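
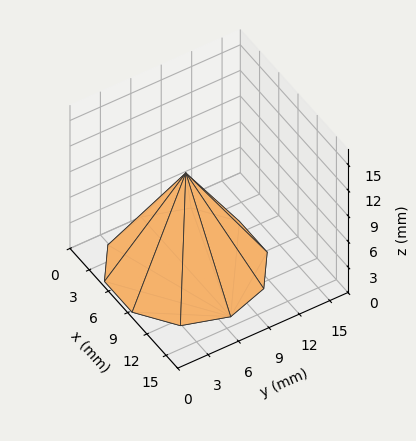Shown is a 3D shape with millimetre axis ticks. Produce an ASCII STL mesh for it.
Reading the render: the shape is a regular 10-sided pyramid, base circumscribed radius ≈ 7 mm, apex at z ≈ 11 mm (dimensions read to the nearest mm from the axis ticks). For the STL, each face is triangulated and given an outward normal.

solid part
  facet normal 0.0000 0.0000 -1.0000
    outer loop
      vertex 9.16 13.66 0.00
      vertex 12.66 11.11 0.00
      vertex 14.00 7.00 0.00
    endloop
  endfacet
  facet normal 0.0000 0.0000 -1.0000
    outer loop
      vertex 4.84 13.66 0.00
      vertex 9.16 13.66 0.00
      vertex 14.00 7.00 0.00
    endloop
  endfacet
  facet normal 0.0000 0.0000 -1.0000
    outer loop
      vertex 1.34 11.11 0.00
      vertex 4.84 13.66 0.00
      vertex 14.00 7.00 0.00
    endloop
  endfacet
  facet normal 0.0000 0.0000 -1.0000
    outer loop
      vertex 0.00 7.00 0.00
      vertex 1.34 11.11 0.00
      vertex 14.00 7.00 0.00
    endloop
  endfacet
  facet normal 0.0000 0.0000 -1.0000
    outer loop
      vertex 1.34 2.89 0.00
      vertex 0.00 7.00 0.00
      vertex 14.00 7.00 0.00
    endloop
  endfacet
  facet normal 0.0000 0.0000 -1.0000
    outer loop
      vertex 4.84 0.34 0.00
      vertex 1.34 2.89 0.00
      vertex 14.00 7.00 0.00
    endloop
  endfacet
  facet normal 0.0000 0.0000 -1.0000
    outer loop
      vertex 9.16 0.34 0.00
      vertex 4.84 0.34 0.00
      vertex 14.00 7.00 0.00
    endloop
  endfacet
  facet normal 0.0000 0.0000 -1.0000
    outer loop
      vertex 12.66 2.89 0.00
      vertex 9.16 0.34 0.00
      vertex 14.00 7.00 0.00
    endloop
  endfacet
  facet normal 0.8134 0.2652 0.5176
    outer loop
      vertex 14.00 7.00 0.00
      vertex 12.66 11.11 0.00
      vertex 7.00 7.00 11.00
    endloop
  endfacet
  facet normal 0.5038 0.6915 0.5176
    outer loop
      vertex 12.66 11.11 0.00
      vertex 9.16 13.66 0.00
      vertex 7.00 7.00 11.00
    endloop
  endfacet
  facet normal 0.0000 0.8554 0.5179
    outer loop
      vertex 9.16 13.66 0.00
      vertex 4.84 13.66 0.00
      vertex 7.00 7.00 11.00
    endloop
  endfacet
  facet normal -0.5038 0.6915 0.5176
    outer loop
      vertex 4.84 13.66 0.00
      vertex 1.34 11.11 0.00
      vertex 7.00 7.00 11.00
    endloop
  endfacet
  facet normal -0.8134 0.2652 0.5176
    outer loop
      vertex 1.34 11.11 0.00
      vertex 0.00 7.00 0.00
      vertex 7.00 7.00 11.00
    endloop
  endfacet
  facet normal -0.8134 -0.2652 0.5176
    outer loop
      vertex 0.00 7.00 0.00
      vertex 1.34 2.89 0.00
      vertex 7.00 7.00 11.00
    endloop
  endfacet
  facet normal -0.5038 -0.6915 0.5176
    outer loop
      vertex 1.34 2.89 0.00
      vertex 4.84 0.34 0.00
      vertex 7.00 7.00 11.00
    endloop
  endfacet
  facet normal 0.0000 -0.8554 0.5179
    outer loop
      vertex 4.84 0.34 0.00
      vertex 9.16 0.34 0.00
      vertex 7.00 7.00 11.00
    endloop
  endfacet
  facet normal 0.5038 -0.6915 0.5176
    outer loop
      vertex 9.16 0.34 0.00
      vertex 12.66 2.89 0.00
      vertex 7.00 7.00 11.00
    endloop
  endfacet
  facet normal 0.8134 -0.2652 0.5176
    outer loop
      vertex 12.66 2.89 0.00
      vertex 14.00 7.00 0.00
      vertex 7.00 7.00 11.00
    endloop
  endfacet
endsolid part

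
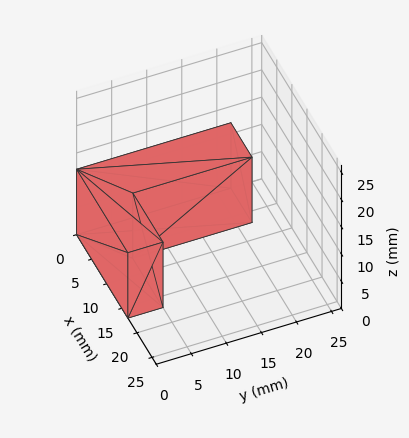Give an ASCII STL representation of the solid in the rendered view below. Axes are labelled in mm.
Reading the render: the shape is an L-shaped prism: outer 17 × 22 mm, arm thicknesses ≈ 5 mm (horizontal) and 7 mm (vertical), extruded 12 mm in z (dimensions read to the nearest mm from the axis ticks). For the STL, each face is triangulated and given an outward normal.

solid part
  facet normal 0.0000 0.0000 -1.0000
    outer loop
      vertex 17.000 5.000 0.000
      vertex 17.000 0.000 0.000
      vertex 0.000 0.000 0.000
    endloop
  endfacet
  facet normal 0.0000 0.0000 -1.0000
    outer loop
      vertex 7.000 5.000 0.000
      vertex 17.000 5.000 0.000
      vertex 0.000 0.000 0.000
    endloop
  endfacet
  facet normal 0.0000 0.0000 -1.0000
    outer loop
      vertex 7.000 22.000 0.000
      vertex 7.000 5.000 0.000
      vertex 0.000 0.000 0.000
    endloop
  endfacet
  facet normal 0.0000 0.0000 -1.0000
    outer loop
      vertex 0.000 22.000 0.000
      vertex 7.000 22.000 0.000
      vertex 0.000 0.000 0.000
    endloop
  endfacet
  facet normal 0.0000 0.0000 1.0000
    outer loop
      vertex 0.000 0.000 12.000
      vertex 17.000 0.000 12.000
      vertex 17.000 5.000 12.000
    endloop
  endfacet
  facet normal 0.0000 0.0000 1.0000
    outer loop
      vertex 0.000 0.000 12.000
      vertex 17.000 5.000 12.000
      vertex 7.000 5.000 12.000
    endloop
  endfacet
  facet normal 0.0000 0.0000 1.0000
    outer loop
      vertex 0.000 0.000 12.000
      vertex 7.000 5.000 12.000
      vertex 7.000 22.000 12.000
    endloop
  endfacet
  facet normal 0.0000 0.0000 1.0000
    outer loop
      vertex 0.000 0.000 12.000
      vertex 7.000 22.000 12.000
      vertex 0.000 22.000 12.000
    endloop
  endfacet
  facet normal 0.0000 -1.0000 0.0000
    outer loop
      vertex 0.000 0.000 0.000
      vertex 17.000 0.000 0.000
      vertex 17.000 0.000 12.000
    endloop
  endfacet
  facet normal 0.0000 -1.0000 0.0000
    outer loop
      vertex 0.000 0.000 0.000
      vertex 17.000 0.000 12.000
      vertex 0.000 0.000 12.000
    endloop
  endfacet
  facet normal 1.0000 0.0000 0.0000
    outer loop
      vertex 17.000 0.000 0.000
      vertex 17.000 5.000 0.000
      vertex 17.000 5.000 12.000
    endloop
  endfacet
  facet normal 1.0000 0.0000 0.0000
    outer loop
      vertex 17.000 0.000 0.000
      vertex 17.000 5.000 12.000
      vertex 17.000 0.000 12.000
    endloop
  endfacet
  facet normal 0.0000 1.0000 0.0000
    outer loop
      vertex 17.000 5.000 0.000
      vertex 7.000 5.000 0.000
      vertex 7.000 5.000 12.000
    endloop
  endfacet
  facet normal 0.0000 1.0000 0.0000
    outer loop
      vertex 17.000 5.000 0.000
      vertex 7.000 5.000 12.000
      vertex 17.000 5.000 12.000
    endloop
  endfacet
  facet normal 1.0000 0.0000 0.0000
    outer loop
      vertex 7.000 5.000 0.000
      vertex 7.000 22.000 0.000
      vertex 7.000 22.000 12.000
    endloop
  endfacet
  facet normal 1.0000 0.0000 0.0000
    outer loop
      vertex 7.000 5.000 0.000
      vertex 7.000 22.000 12.000
      vertex 7.000 5.000 12.000
    endloop
  endfacet
  facet normal 0.0000 1.0000 0.0000
    outer loop
      vertex 7.000 22.000 0.000
      vertex 0.000 22.000 0.000
      vertex 0.000 22.000 12.000
    endloop
  endfacet
  facet normal 0.0000 1.0000 0.0000
    outer loop
      vertex 7.000 22.000 0.000
      vertex 0.000 22.000 12.000
      vertex 7.000 22.000 12.000
    endloop
  endfacet
  facet normal -1.0000 0.0000 0.0000
    outer loop
      vertex 0.000 22.000 0.000
      vertex 0.000 0.000 0.000
      vertex 0.000 0.000 12.000
    endloop
  endfacet
  facet normal -1.0000 0.0000 0.0000
    outer loop
      vertex 0.000 22.000 0.000
      vertex 0.000 0.000 12.000
      vertex 0.000 22.000 12.000
    endloop
  endfacet
endsolid part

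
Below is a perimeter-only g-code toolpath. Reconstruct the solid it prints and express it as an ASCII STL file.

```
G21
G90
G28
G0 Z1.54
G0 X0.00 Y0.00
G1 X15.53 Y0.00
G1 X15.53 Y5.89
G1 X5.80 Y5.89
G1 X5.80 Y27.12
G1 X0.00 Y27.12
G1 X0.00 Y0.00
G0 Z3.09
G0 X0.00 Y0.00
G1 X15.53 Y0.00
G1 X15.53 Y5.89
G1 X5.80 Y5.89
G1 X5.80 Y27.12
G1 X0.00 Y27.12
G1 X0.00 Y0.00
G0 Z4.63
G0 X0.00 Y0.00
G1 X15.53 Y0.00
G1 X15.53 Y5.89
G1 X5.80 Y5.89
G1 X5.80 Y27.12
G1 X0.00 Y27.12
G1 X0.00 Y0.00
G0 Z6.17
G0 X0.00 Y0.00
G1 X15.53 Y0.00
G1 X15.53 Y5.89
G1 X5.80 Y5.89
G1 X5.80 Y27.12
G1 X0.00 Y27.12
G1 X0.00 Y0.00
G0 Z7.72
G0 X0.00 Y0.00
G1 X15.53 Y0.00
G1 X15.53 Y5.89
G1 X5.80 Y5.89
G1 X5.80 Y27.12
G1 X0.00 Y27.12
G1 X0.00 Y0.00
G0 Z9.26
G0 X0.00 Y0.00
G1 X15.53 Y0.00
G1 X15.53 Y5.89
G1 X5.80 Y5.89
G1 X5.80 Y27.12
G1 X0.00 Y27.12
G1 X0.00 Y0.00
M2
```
solid part
  facet normal 0.0000 0.0000 -1.0000
    outer loop
      vertex 15.53 5.89 0.00
      vertex 15.53 0.00 0.00
      vertex 0.00 0.00 0.00
    endloop
  endfacet
  facet normal 0.0000 0.0000 -1.0000
    outer loop
      vertex 5.80 5.89 0.00
      vertex 15.53 5.89 0.00
      vertex 0.00 0.00 0.00
    endloop
  endfacet
  facet normal 0.0000 0.0000 -1.0000
    outer loop
      vertex 5.80 27.12 0.00
      vertex 5.80 5.89 0.00
      vertex 0.00 0.00 0.00
    endloop
  endfacet
  facet normal 0.0000 0.0000 -1.0000
    outer loop
      vertex 0.00 27.12 0.00
      vertex 5.80 27.12 0.00
      vertex 0.00 0.00 0.00
    endloop
  endfacet
  facet normal 0.0000 0.0000 1.0000
    outer loop
      vertex 0.00 0.00 9.26
      vertex 15.53 0.00 9.26
      vertex 15.53 5.89 9.26
    endloop
  endfacet
  facet normal 0.0000 0.0000 1.0000
    outer loop
      vertex 0.00 0.00 9.26
      vertex 15.53 5.89 9.26
      vertex 5.80 5.89 9.26
    endloop
  endfacet
  facet normal 0.0000 0.0000 1.0000
    outer loop
      vertex 0.00 0.00 9.26
      vertex 5.80 5.89 9.26
      vertex 5.80 27.12 9.26
    endloop
  endfacet
  facet normal 0.0000 0.0000 1.0000
    outer loop
      vertex 0.00 0.00 9.26
      vertex 5.80 27.12 9.26
      vertex 0.00 27.12 9.26
    endloop
  endfacet
  facet normal 0.0000 -1.0000 0.0000
    outer loop
      vertex 0.00 0.00 0.00
      vertex 15.53 0.00 0.00
      vertex 15.53 0.00 9.26
    endloop
  endfacet
  facet normal 0.0000 -1.0000 0.0000
    outer loop
      vertex 0.00 0.00 0.00
      vertex 15.53 0.00 9.26
      vertex 0.00 0.00 9.26
    endloop
  endfacet
  facet normal 1.0000 0.0000 0.0000
    outer loop
      vertex 15.53 0.00 0.00
      vertex 15.53 5.89 0.00
      vertex 15.53 5.89 9.26
    endloop
  endfacet
  facet normal 1.0000 0.0000 0.0000
    outer loop
      vertex 15.53 0.00 0.00
      vertex 15.53 5.89 9.26
      vertex 15.53 0.00 9.26
    endloop
  endfacet
  facet normal 0.0000 1.0000 0.0000
    outer loop
      vertex 15.53 5.89 0.00
      vertex 5.80 5.89 0.00
      vertex 5.80 5.89 9.26
    endloop
  endfacet
  facet normal 0.0000 1.0000 0.0000
    outer loop
      vertex 15.53 5.89 0.00
      vertex 5.80 5.89 9.26
      vertex 15.53 5.89 9.26
    endloop
  endfacet
  facet normal 1.0000 0.0000 0.0000
    outer loop
      vertex 5.80 5.89 0.00
      vertex 5.80 27.12 0.00
      vertex 5.80 27.12 9.26
    endloop
  endfacet
  facet normal 1.0000 0.0000 0.0000
    outer loop
      vertex 5.80 5.89 0.00
      vertex 5.80 27.12 9.26
      vertex 5.80 5.89 9.26
    endloop
  endfacet
  facet normal 0.0000 1.0000 0.0000
    outer loop
      vertex 5.80 27.12 0.00
      vertex 0.00 27.12 0.00
      vertex 0.00 27.12 9.26
    endloop
  endfacet
  facet normal 0.0000 1.0000 0.0000
    outer loop
      vertex 5.80 27.12 0.00
      vertex 0.00 27.12 9.26
      vertex 5.80 27.12 9.26
    endloop
  endfacet
  facet normal -1.0000 0.0000 0.0000
    outer loop
      vertex 0.00 27.12 0.00
      vertex 0.00 0.00 0.00
      vertex 0.00 0.00 9.26
    endloop
  endfacet
  facet normal -1.0000 0.0000 0.0000
    outer loop
      vertex 0.00 27.12 0.00
      vertex 0.00 0.00 9.26
      vertex 0.00 27.12 9.26
    endloop
  endfacet
endsolid part

The G0 Z moves step by Δz≈1.54 mm. Every layer's G1 loop is the same polygon, so the solid is a straight extrusion of it from z=0 to z≈9.26. Closing with flat bottom and top caps and triangulating gives 20 facets — an L-shaped prism: outer 15.5 × 27.1 mm, arm thicknesses ≈ 5.89 mm (horizontal) and 5.8 mm (vertical), extruded 9.26 mm in z.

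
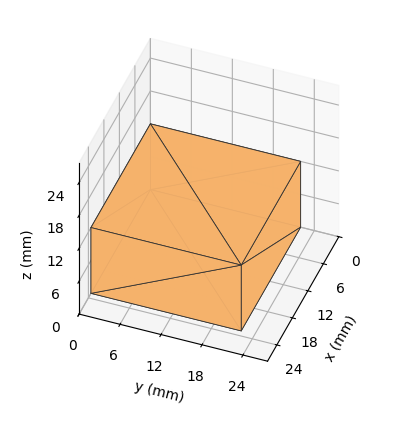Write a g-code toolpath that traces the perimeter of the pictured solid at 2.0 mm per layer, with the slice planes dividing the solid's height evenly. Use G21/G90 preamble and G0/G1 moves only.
Reading the render: the shape is a rectangular box, roughly 23 × 22 mm footprint and 12 mm tall (dimensions read to the nearest mm from the axis ticks). For the g-code, the solid's height is divided into equal slices at the stated Δz and each level perimeter traced with G1 moves after a G0 lift.

; perimeter-only toolpath
G21 ; units = mm
G90 ; absolute positioning
G28 ; home
; layer 1
G0 Z2.0
G0 X0.0 Y0.0
G1 X23.0 Y0.0
G1 X23.0 Y22.0
G1 X0.0 Y22.0
G1 X0.0 Y0.0
; layer 2
G0 Z4.0
G0 X0.0 Y0.0
G1 X23.0 Y0.0
G1 X23.0 Y22.0
G1 X0.0 Y22.0
G1 X0.0 Y0.0
; layer 3
G0 Z6.0
G0 X0.0 Y0.0
G1 X23.0 Y0.0
G1 X23.0 Y22.0
G1 X0.0 Y22.0
G1 X0.0 Y0.0
; layer 4
G0 Z8.0
G0 X0.0 Y0.0
G1 X23.0 Y0.0
G1 X23.0 Y22.0
G1 X0.0 Y22.0
G1 X0.0 Y0.0
; layer 5
G0 Z10.0
G0 X0.0 Y0.0
G1 X23.0 Y0.0
G1 X23.0 Y22.0
G1 X0.0 Y22.0
G1 X0.0 Y0.0
; layer 6
G0 Z12.0
G0 X0.0 Y0.0
G1 X23.0 Y0.0
G1 X23.0 Y22.0
G1 X0.0 Y22.0
G1 X0.0 Y0.0
M2 ; end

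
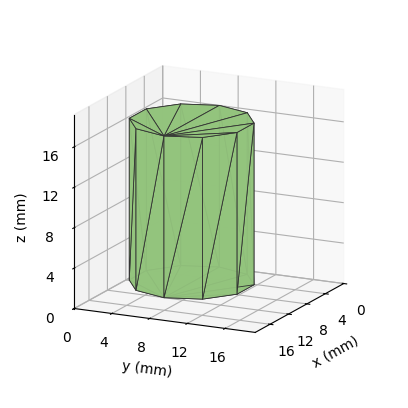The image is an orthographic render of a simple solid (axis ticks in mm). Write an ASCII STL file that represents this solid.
Reading the render: the shape is a regular 10-sided prism (a cylinder approximated with 10 flat sides), circumscribed radius ≈ 6 mm, height ≈ 16 mm (dimensions read to the nearest mm from the axis ticks). For the STL, each face is triangulated and given an outward normal.

solid part
  facet normal 0.0000 0.0000 -1.0000
    outer loop
      vertex 7.85 11.71 0.00
      vertex 10.85 9.53 0.00
      vertex 12.00 6.00 0.00
    endloop
  endfacet
  facet normal 0.0000 0.0000 -1.0000
    outer loop
      vertex 4.15 11.71 0.00
      vertex 7.85 11.71 0.00
      vertex 12.00 6.00 0.00
    endloop
  endfacet
  facet normal 0.0000 0.0000 -1.0000
    outer loop
      vertex 1.15 9.53 0.00
      vertex 4.15 11.71 0.00
      vertex 12.00 6.00 0.00
    endloop
  endfacet
  facet normal 0.0000 0.0000 -1.0000
    outer loop
      vertex 0.00 6.00 0.00
      vertex 1.15 9.53 0.00
      vertex 12.00 6.00 0.00
    endloop
  endfacet
  facet normal 0.0000 0.0000 -1.0000
    outer loop
      vertex 1.15 2.47 0.00
      vertex 0.00 6.00 0.00
      vertex 12.00 6.00 0.00
    endloop
  endfacet
  facet normal 0.0000 0.0000 -1.0000
    outer loop
      vertex 4.15 0.29 0.00
      vertex 1.15 2.47 0.00
      vertex 12.00 6.00 0.00
    endloop
  endfacet
  facet normal 0.0000 0.0000 -1.0000
    outer loop
      vertex 7.85 0.29 0.00
      vertex 4.15 0.29 0.00
      vertex 12.00 6.00 0.00
    endloop
  endfacet
  facet normal 0.0000 0.0000 -1.0000
    outer loop
      vertex 10.85 2.47 0.00
      vertex 7.85 0.29 0.00
      vertex 12.00 6.00 0.00
    endloop
  endfacet
  facet normal 0.0000 0.0000 1.0000
    outer loop
      vertex 12.00 6.00 16.00
      vertex 10.85 9.53 16.00
      vertex 7.85 11.71 16.00
    endloop
  endfacet
  facet normal 0.0000 0.0000 1.0000
    outer loop
      vertex 12.00 6.00 16.00
      vertex 7.85 11.71 16.00
      vertex 4.15 11.71 16.00
    endloop
  endfacet
  facet normal 0.0000 0.0000 1.0000
    outer loop
      vertex 12.00 6.00 16.00
      vertex 4.15 11.71 16.00
      vertex 1.15 9.53 16.00
    endloop
  endfacet
  facet normal 0.0000 0.0000 1.0000
    outer loop
      vertex 12.00 6.00 16.00
      vertex 1.15 9.53 16.00
      vertex 0.00 6.00 16.00
    endloop
  endfacet
  facet normal 0.0000 0.0000 1.0000
    outer loop
      vertex 12.00 6.00 16.00
      vertex 0.00 6.00 16.00
      vertex 1.15 2.47 16.00
    endloop
  endfacet
  facet normal 0.0000 0.0000 1.0000
    outer loop
      vertex 12.00 6.00 16.00
      vertex 1.15 2.47 16.00
      vertex 4.15 0.29 16.00
    endloop
  endfacet
  facet normal 0.0000 0.0000 1.0000
    outer loop
      vertex 12.00 6.00 16.00
      vertex 4.15 0.29 16.00
      vertex 7.85 0.29 16.00
    endloop
  endfacet
  facet normal 0.0000 0.0000 1.0000
    outer loop
      vertex 12.00 6.00 16.00
      vertex 7.85 0.29 16.00
      vertex 10.85 2.47 16.00
    endloop
  endfacet
  facet normal 0.9508 0.3098 0.0000
    outer loop
      vertex 12.00 6.00 0.00
      vertex 10.85 9.53 0.00
      vertex 10.85 9.53 16.00
    endloop
  endfacet
  facet normal 0.9508 0.3098 0.0000
    outer loop
      vertex 12.00 6.00 0.00
      vertex 10.85 9.53 16.00
      vertex 12.00 6.00 16.00
    endloop
  endfacet
  facet normal 0.5879 0.8090 0.0000
    outer loop
      vertex 10.85 9.53 0.00
      vertex 7.85 11.71 0.00
      vertex 7.85 11.71 16.00
    endloop
  endfacet
  facet normal 0.5879 0.8090 0.0000
    outer loop
      vertex 10.85 9.53 0.00
      vertex 7.85 11.71 16.00
      vertex 10.85 9.53 16.00
    endloop
  endfacet
  facet normal 0.0000 1.0000 0.0000
    outer loop
      vertex 7.85 11.71 0.00
      vertex 4.15 11.71 0.00
      vertex 4.15 11.71 16.00
    endloop
  endfacet
  facet normal 0.0000 1.0000 0.0000
    outer loop
      vertex 7.85 11.71 0.00
      vertex 4.15 11.71 16.00
      vertex 7.85 11.71 16.00
    endloop
  endfacet
  facet normal -0.5879 0.8090 0.0000
    outer loop
      vertex 4.15 11.71 0.00
      vertex 1.15 9.53 0.00
      vertex 1.15 9.53 16.00
    endloop
  endfacet
  facet normal -0.5879 0.8090 0.0000
    outer loop
      vertex 4.15 11.71 0.00
      vertex 1.15 9.53 16.00
      vertex 4.15 11.71 16.00
    endloop
  endfacet
  facet normal -0.9508 0.3098 0.0000
    outer loop
      vertex 1.15 9.53 0.00
      vertex 0.00 6.00 0.00
      vertex 0.00 6.00 16.00
    endloop
  endfacet
  facet normal -0.9508 0.3098 0.0000
    outer loop
      vertex 1.15 9.53 0.00
      vertex 0.00 6.00 16.00
      vertex 1.15 9.53 16.00
    endloop
  endfacet
  facet normal -0.9508 -0.3098 0.0000
    outer loop
      vertex 0.00 6.00 0.00
      vertex 1.15 2.47 0.00
      vertex 1.15 2.47 16.00
    endloop
  endfacet
  facet normal -0.9508 -0.3098 0.0000
    outer loop
      vertex 0.00 6.00 0.00
      vertex 1.15 2.47 16.00
      vertex 0.00 6.00 16.00
    endloop
  endfacet
  facet normal -0.5879 -0.8090 0.0000
    outer loop
      vertex 1.15 2.47 0.00
      vertex 4.15 0.29 0.00
      vertex 4.15 0.29 16.00
    endloop
  endfacet
  facet normal -0.5879 -0.8090 0.0000
    outer loop
      vertex 1.15 2.47 0.00
      vertex 4.15 0.29 16.00
      vertex 1.15 2.47 16.00
    endloop
  endfacet
  facet normal 0.0000 -1.0000 0.0000
    outer loop
      vertex 4.15 0.29 0.00
      vertex 7.85 0.29 0.00
      vertex 7.85 0.29 16.00
    endloop
  endfacet
  facet normal 0.0000 -1.0000 0.0000
    outer loop
      vertex 4.15 0.29 0.00
      vertex 7.85 0.29 16.00
      vertex 4.15 0.29 16.00
    endloop
  endfacet
  facet normal 0.5879 -0.8090 0.0000
    outer loop
      vertex 7.85 0.29 0.00
      vertex 10.85 2.47 0.00
      vertex 10.85 2.47 16.00
    endloop
  endfacet
  facet normal 0.5879 -0.8090 0.0000
    outer loop
      vertex 7.85 0.29 0.00
      vertex 10.85 2.47 16.00
      vertex 7.85 0.29 16.00
    endloop
  endfacet
  facet normal 0.9508 -0.3098 0.0000
    outer loop
      vertex 10.85 2.47 0.00
      vertex 12.00 6.00 0.00
      vertex 12.00 6.00 16.00
    endloop
  endfacet
  facet normal 0.9508 -0.3098 0.0000
    outer loop
      vertex 10.85 2.47 0.00
      vertex 12.00 6.00 16.00
      vertex 10.85 2.47 16.00
    endloop
  endfacet
endsolid part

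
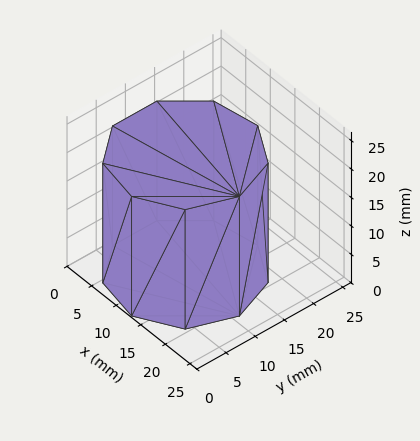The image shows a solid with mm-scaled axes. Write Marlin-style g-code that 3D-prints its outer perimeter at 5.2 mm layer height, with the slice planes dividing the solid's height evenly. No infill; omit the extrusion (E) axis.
Reading the render: the shape is a regular 9-sided prism (a cylinder approximated with 9 flat sides), circumscribed radius ≈ 11 mm, height ≈ 21 mm (dimensions read to the nearest mm from the axis ticks). For the g-code, the solid's height is divided into equal slices at the stated Δz and each level perimeter traced with G1 moves after a G0 lift.

; perimeter-only toolpath
G21 ; units = mm
G90 ; absolute positioning
G28 ; home
; layer 1
G0 Z5.2
G0 X22.0 Y11.0
G1 X19.4 Y18.1
G1 X12.9 Y21.8
G1 X5.5 Y20.5
G1 X0.7 Y14.8
G1 X0.7 Y7.2
G1 X5.5 Y1.5
G1 X12.9 Y0.2
G1 X19.4 Y3.9
G1 X22.0 Y11.0
; layer 2
G0 Z10.5
G0 X22.0 Y11.0
G1 X19.4 Y18.1
G1 X12.9 Y21.8
G1 X5.5 Y20.5
G1 X0.7 Y14.8
G1 X0.7 Y7.2
G1 X5.5 Y1.5
G1 X12.9 Y0.2
G1 X19.4 Y3.9
G1 X22.0 Y11.0
; layer 3
G0 Z15.8
G0 X22.0 Y11.0
G1 X19.4 Y18.1
G1 X12.9 Y21.8
G1 X5.5 Y20.5
G1 X0.7 Y14.8
G1 X0.7 Y7.2
G1 X5.5 Y1.5
G1 X12.9 Y0.2
G1 X19.4 Y3.9
G1 X22.0 Y11.0
; layer 4
G0 Z21.0
G0 X22.0 Y11.0
G1 X19.4 Y18.1
G1 X12.9 Y21.8
G1 X5.5 Y20.5
G1 X0.7 Y14.8
G1 X0.7 Y7.2
G1 X5.5 Y1.5
G1 X12.9 Y0.2
G1 X19.4 Y3.9
G1 X22.0 Y11.0
M2 ; end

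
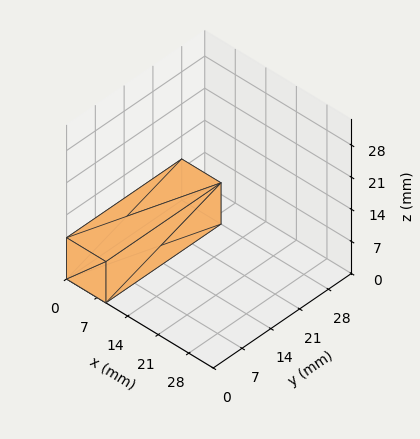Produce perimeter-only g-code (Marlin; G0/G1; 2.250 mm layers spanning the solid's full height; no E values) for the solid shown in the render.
Reading the render: the shape is a rectangular box, roughly 9 × 28 mm footprint and 9 mm tall (dimensions read to the nearest mm from the axis ticks). For the g-code, the solid's height is divided into equal slices at the stated Δz and each level perimeter traced with G1 moves after a G0 lift.

; perimeter-only toolpath
G21 ; units = mm
G90 ; absolute positioning
G28 ; home
; layer 1
G0 Z2.250
G0 X0.000 Y0.000
G1 X9.000 Y0.000
G1 X9.000 Y28.000
G1 X0.000 Y28.000
G1 X0.000 Y0.000
; layer 2
G0 Z4.500
G0 X0.000 Y0.000
G1 X9.000 Y0.000
G1 X9.000 Y28.000
G1 X0.000 Y28.000
G1 X0.000 Y0.000
; layer 3
G0 Z6.750
G0 X0.000 Y0.000
G1 X9.000 Y0.000
G1 X9.000 Y28.000
G1 X0.000 Y28.000
G1 X0.000 Y0.000
; layer 4
G0 Z9.000
G0 X0.000 Y0.000
G1 X9.000 Y0.000
G1 X9.000 Y28.000
G1 X0.000 Y28.000
G1 X0.000 Y0.000
M2 ; end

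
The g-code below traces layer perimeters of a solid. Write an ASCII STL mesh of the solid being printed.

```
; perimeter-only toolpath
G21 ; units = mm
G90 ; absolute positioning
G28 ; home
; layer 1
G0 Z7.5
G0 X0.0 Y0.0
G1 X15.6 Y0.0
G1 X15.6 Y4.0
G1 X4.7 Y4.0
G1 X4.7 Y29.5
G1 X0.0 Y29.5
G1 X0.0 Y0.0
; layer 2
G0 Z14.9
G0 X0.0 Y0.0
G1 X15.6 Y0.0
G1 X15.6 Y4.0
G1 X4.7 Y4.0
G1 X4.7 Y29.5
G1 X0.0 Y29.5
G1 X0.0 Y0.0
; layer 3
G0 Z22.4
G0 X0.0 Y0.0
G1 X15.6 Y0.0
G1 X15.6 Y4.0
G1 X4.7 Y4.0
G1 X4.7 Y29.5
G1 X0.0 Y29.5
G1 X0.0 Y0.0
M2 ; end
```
solid part
  facet normal 0.0000 0.0000 -1.0000
    outer loop
      vertex 15.6 4.0 0.0
      vertex 15.6 0.0 0.0
      vertex 0.0 0.0 0.0
    endloop
  endfacet
  facet normal 0.0000 0.0000 -1.0000
    outer loop
      vertex 4.7 4.0 0.0
      vertex 15.6 4.0 0.0
      vertex 0.0 0.0 0.0
    endloop
  endfacet
  facet normal 0.0000 0.0000 -1.0000
    outer loop
      vertex 4.7 29.5 0.0
      vertex 4.7 4.0 0.0
      vertex 0.0 0.0 0.0
    endloop
  endfacet
  facet normal 0.0000 0.0000 -1.0000
    outer loop
      vertex 0.0 29.5 0.0
      vertex 4.7 29.5 0.0
      vertex 0.0 0.0 0.0
    endloop
  endfacet
  facet normal 0.0000 0.0000 1.0000
    outer loop
      vertex 0.0 0.0 22.4
      vertex 15.6 0.0 22.4
      vertex 15.6 4.0 22.4
    endloop
  endfacet
  facet normal 0.0000 0.0000 1.0000
    outer loop
      vertex 0.0 0.0 22.4
      vertex 15.6 4.0 22.4
      vertex 4.7 4.0 22.4
    endloop
  endfacet
  facet normal 0.0000 0.0000 1.0000
    outer loop
      vertex 0.0 0.0 22.4
      vertex 4.7 4.0 22.4
      vertex 4.7 29.5 22.4
    endloop
  endfacet
  facet normal 0.0000 0.0000 1.0000
    outer loop
      vertex 0.0 0.0 22.4
      vertex 4.7 29.5 22.4
      vertex 0.0 29.5 22.4
    endloop
  endfacet
  facet normal 0.0000 -1.0000 0.0000
    outer loop
      vertex 0.0 0.0 0.0
      vertex 15.6 0.0 0.0
      vertex 15.6 0.0 22.4
    endloop
  endfacet
  facet normal 0.0000 -1.0000 0.0000
    outer loop
      vertex 0.0 0.0 0.0
      vertex 15.6 0.0 22.4
      vertex 0.0 0.0 22.4
    endloop
  endfacet
  facet normal 1.0000 0.0000 0.0000
    outer loop
      vertex 15.6 0.0 0.0
      vertex 15.6 4.0 0.0
      vertex 15.6 4.0 22.4
    endloop
  endfacet
  facet normal 1.0000 0.0000 0.0000
    outer loop
      vertex 15.6 0.0 0.0
      vertex 15.6 4.0 22.4
      vertex 15.6 0.0 22.4
    endloop
  endfacet
  facet normal 0.0000 1.0000 0.0000
    outer loop
      vertex 15.6 4.0 0.0
      vertex 4.7 4.0 0.0
      vertex 4.7 4.0 22.4
    endloop
  endfacet
  facet normal 0.0000 1.0000 0.0000
    outer loop
      vertex 15.6 4.0 0.0
      vertex 4.7 4.0 22.4
      vertex 15.6 4.0 22.4
    endloop
  endfacet
  facet normal 1.0000 0.0000 0.0000
    outer loop
      vertex 4.7 4.0 0.0
      vertex 4.7 29.5 0.0
      vertex 4.7 29.5 22.4
    endloop
  endfacet
  facet normal 1.0000 0.0000 0.0000
    outer loop
      vertex 4.7 4.0 0.0
      vertex 4.7 29.5 22.4
      vertex 4.7 4.0 22.4
    endloop
  endfacet
  facet normal 0.0000 1.0000 0.0000
    outer loop
      vertex 4.7 29.5 0.0
      vertex 0.0 29.5 0.0
      vertex 0.0 29.5 22.4
    endloop
  endfacet
  facet normal 0.0000 1.0000 0.0000
    outer loop
      vertex 4.7 29.5 0.0
      vertex 0.0 29.5 22.4
      vertex 4.7 29.5 22.4
    endloop
  endfacet
  facet normal -1.0000 0.0000 0.0000
    outer loop
      vertex 0.0 29.5 0.0
      vertex 0.0 0.0 0.0
      vertex 0.0 0.0 22.4
    endloop
  endfacet
  facet normal -1.0000 0.0000 0.0000
    outer loop
      vertex 0.0 29.5 0.0
      vertex 0.0 0.0 22.4
      vertex 0.0 29.5 22.4
    endloop
  endfacet
endsolid part

The G0 Z moves step by Δz≈7.5 mm. Every layer's G1 loop is the same polygon, so the solid is a straight extrusion of it from z=0 to z≈22.4. Closing with flat bottom and top caps and triangulating gives 20 facets — an L-shaped prism: outer 15.6 × 29.5 mm, arm thicknesses ≈ 4 mm (horizontal) and 4.7 mm (vertical), extruded 22.4 mm in z.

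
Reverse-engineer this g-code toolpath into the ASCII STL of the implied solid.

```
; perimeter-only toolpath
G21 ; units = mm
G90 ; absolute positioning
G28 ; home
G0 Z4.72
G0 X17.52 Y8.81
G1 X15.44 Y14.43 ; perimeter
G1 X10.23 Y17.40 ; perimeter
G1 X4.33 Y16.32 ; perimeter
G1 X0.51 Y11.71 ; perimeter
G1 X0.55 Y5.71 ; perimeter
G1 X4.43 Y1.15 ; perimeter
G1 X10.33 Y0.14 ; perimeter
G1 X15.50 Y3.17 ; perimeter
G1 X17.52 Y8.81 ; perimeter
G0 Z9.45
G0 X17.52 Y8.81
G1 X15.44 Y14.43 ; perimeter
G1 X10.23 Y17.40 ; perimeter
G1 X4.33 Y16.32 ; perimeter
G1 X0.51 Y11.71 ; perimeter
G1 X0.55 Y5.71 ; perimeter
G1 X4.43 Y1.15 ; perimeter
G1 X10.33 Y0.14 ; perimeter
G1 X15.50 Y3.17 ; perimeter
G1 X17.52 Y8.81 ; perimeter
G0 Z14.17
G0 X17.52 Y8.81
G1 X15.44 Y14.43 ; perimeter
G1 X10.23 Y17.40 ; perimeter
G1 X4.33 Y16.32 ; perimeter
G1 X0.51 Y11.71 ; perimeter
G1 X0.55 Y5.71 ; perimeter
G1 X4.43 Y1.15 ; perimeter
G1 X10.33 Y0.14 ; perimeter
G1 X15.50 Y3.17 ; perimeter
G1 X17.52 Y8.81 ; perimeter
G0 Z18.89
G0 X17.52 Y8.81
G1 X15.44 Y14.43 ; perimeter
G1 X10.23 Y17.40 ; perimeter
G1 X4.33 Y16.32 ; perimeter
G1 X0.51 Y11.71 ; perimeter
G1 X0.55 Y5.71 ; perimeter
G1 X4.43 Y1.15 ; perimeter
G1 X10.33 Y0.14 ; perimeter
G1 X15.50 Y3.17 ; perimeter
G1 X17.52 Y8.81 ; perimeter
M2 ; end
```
solid part
  facet normal 0.0000 0.0000 -1.0000
    outer loop
      vertex 10.23 17.40 0.00
      vertex 15.44 14.43 0.00
      vertex 17.52 8.81 0.00
    endloop
  endfacet
  facet normal 0.0000 0.0000 -1.0000
    outer loop
      vertex 4.33 16.32 0.00
      vertex 10.23 17.40 0.00
      vertex 17.52 8.81 0.00
    endloop
  endfacet
  facet normal 0.0000 0.0000 -1.0000
    outer loop
      vertex 0.51 11.71 0.00
      vertex 4.33 16.32 0.00
      vertex 17.52 8.81 0.00
    endloop
  endfacet
  facet normal 0.0000 0.0000 -1.0000
    outer loop
      vertex 0.55 5.71 0.00
      vertex 0.51 11.71 0.00
      vertex 17.52 8.81 0.00
    endloop
  endfacet
  facet normal 0.0000 0.0000 -1.0000
    outer loop
      vertex 4.43 1.15 0.00
      vertex 0.55 5.71 0.00
      vertex 17.52 8.81 0.00
    endloop
  endfacet
  facet normal 0.0000 0.0000 -1.0000
    outer loop
      vertex 10.33 0.14 0.00
      vertex 4.43 1.15 0.00
      vertex 17.52 8.81 0.00
    endloop
  endfacet
  facet normal 0.0000 0.0000 -1.0000
    outer loop
      vertex 15.50 3.17 0.00
      vertex 10.33 0.14 0.00
      vertex 17.52 8.81 0.00
    endloop
  endfacet
  facet normal 0.0000 0.0000 1.0000
    outer loop
      vertex 17.52 8.81 18.89
      vertex 15.44 14.43 18.89
      vertex 10.23 17.40 18.89
    endloop
  endfacet
  facet normal 0.0000 0.0000 1.0000
    outer loop
      vertex 17.52 8.81 18.89
      vertex 10.23 17.40 18.89
      vertex 4.33 16.32 18.89
    endloop
  endfacet
  facet normal 0.0000 0.0000 1.0000
    outer loop
      vertex 17.52 8.81 18.89
      vertex 4.33 16.32 18.89
      vertex 0.51 11.71 18.89
    endloop
  endfacet
  facet normal 0.0000 0.0000 1.0000
    outer loop
      vertex 17.52 8.81 18.89
      vertex 0.51 11.71 18.89
      vertex 0.55 5.71 18.89
    endloop
  endfacet
  facet normal 0.0000 0.0000 1.0000
    outer loop
      vertex 17.52 8.81 18.89
      vertex 0.55 5.71 18.89
      vertex 4.43 1.15 18.89
    endloop
  endfacet
  facet normal 0.0000 0.0000 1.0000
    outer loop
      vertex 17.52 8.81 18.89
      vertex 4.43 1.15 18.89
      vertex 10.33 0.14 18.89
    endloop
  endfacet
  facet normal 0.0000 0.0000 1.0000
    outer loop
      vertex 17.52 8.81 18.89
      vertex 10.33 0.14 18.89
      vertex 15.50 3.17 18.89
    endloop
  endfacet
  facet normal 0.9378 0.3471 0.0000
    outer loop
      vertex 17.52 8.81 0.00
      vertex 15.44 14.43 0.00
      vertex 15.44 14.43 18.89
    endloop
  endfacet
  facet normal 0.9378 0.3471 0.0000
    outer loop
      vertex 17.52 8.81 0.00
      vertex 15.44 14.43 18.89
      vertex 17.52 8.81 18.89
    endloop
  endfacet
  facet normal 0.4952 0.8688 0.0000
    outer loop
      vertex 15.44 14.43 0.00
      vertex 10.23 17.40 0.00
      vertex 10.23 17.40 18.89
    endloop
  endfacet
  facet normal 0.4952 0.8688 0.0000
    outer loop
      vertex 15.44 14.43 0.00
      vertex 10.23 17.40 18.89
      vertex 15.44 14.43 18.89
    endloop
  endfacet
  facet normal -0.1801 0.9837 0.0000
    outer loop
      vertex 10.23 17.40 0.00
      vertex 4.33 16.32 0.00
      vertex 4.33 16.32 18.89
    endloop
  endfacet
  facet normal -0.1801 0.9837 0.0000
    outer loop
      vertex 10.23 17.40 0.00
      vertex 4.33 16.32 18.89
      vertex 10.23 17.40 18.89
    endloop
  endfacet
  facet normal -0.7700 0.6380 0.0000
    outer loop
      vertex 4.33 16.32 0.00
      vertex 0.51 11.71 0.00
      vertex 0.51 11.71 18.89
    endloop
  endfacet
  facet normal -0.7700 0.6380 0.0000
    outer loop
      vertex 4.33 16.32 0.00
      vertex 0.51 11.71 18.89
      vertex 4.33 16.32 18.89
    endloop
  endfacet
  facet normal -1.0000 -0.0067 0.0000
    outer loop
      vertex 0.51 11.71 0.00
      vertex 0.55 5.71 0.00
      vertex 0.55 5.71 18.89
    endloop
  endfacet
  facet normal -1.0000 -0.0067 0.0000
    outer loop
      vertex 0.51 11.71 0.00
      vertex 0.55 5.71 18.89
      vertex 0.51 11.71 18.89
    endloop
  endfacet
  facet normal -0.7616 -0.6480 0.0000
    outer loop
      vertex 0.55 5.71 0.00
      vertex 4.43 1.15 0.00
      vertex 4.43 1.15 18.89
    endloop
  endfacet
  facet normal -0.7616 -0.6480 0.0000
    outer loop
      vertex 0.55 5.71 0.00
      vertex 4.43 1.15 18.89
      vertex 0.55 5.71 18.89
    endloop
  endfacet
  facet normal -0.1687 -0.9857 0.0000
    outer loop
      vertex 4.43 1.15 0.00
      vertex 10.33 0.14 0.00
      vertex 10.33 0.14 18.89
    endloop
  endfacet
  facet normal -0.1687 -0.9857 0.0000
    outer loop
      vertex 4.43 1.15 0.00
      vertex 10.33 0.14 18.89
      vertex 4.43 1.15 18.89
    endloop
  endfacet
  facet normal 0.5056 -0.8627 0.0000
    outer loop
      vertex 10.33 0.14 0.00
      vertex 15.50 3.17 0.00
      vertex 15.50 3.17 18.89
    endloop
  endfacet
  facet normal 0.5056 -0.8627 0.0000
    outer loop
      vertex 10.33 0.14 0.00
      vertex 15.50 3.17 18.89
      vertex 10.33 0.14 18.89
    endloop
  endfacet
  facet normal 0.9414 -0.3372 0.0000
    outer loop
      vertex 15.50 3.17 0.00
      vertex 17.52 8.81 0.00
      vertex 17.52 8.81 18.89
    endloop
  endfacet
  facet normal 0.9414 -0.3372 0.0000
    outer loop
      vertex 15.50 3.17 0.00
      vertex 17.52 8.81 18.89
      vertex 15.50 3.17 18.89
    endloop
  endfacet
endsolid part

The G0 Z moves step by Δz≈4.72 mm. Every layer's G1 loop is the same polygon, so the solid is a straight extrusion of it from z=0 to z≈18.9. Closing with flat bottom and top caps and triangulating gives 32 facets — a regular 9-sided prism (a cylinder approximated with 9 flat sides), circumscribed radius ≈ 8.76 mm, height ≈ 18.9 mm.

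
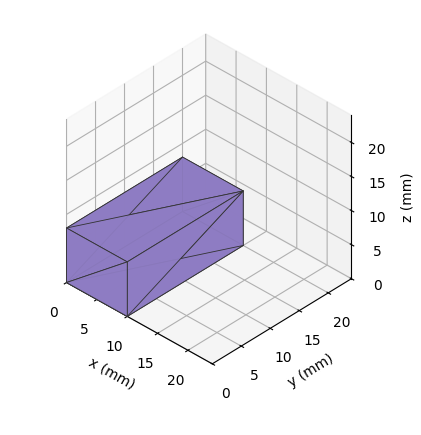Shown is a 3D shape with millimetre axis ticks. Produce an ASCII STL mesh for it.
Reading the render: the shape is a rectangular box, roughly 10 × 20 mm footprint and 8 mm tall (dimensions read to the nearest mm from the axis ticks). For the STL, each face is triangulated and given an outward normal.

solid part
  facet normal 0.0000 0.0000 -1.0000
    outer loop
      vertex 10.00 20.00 0.00
      vertex 10.00 0.00 0.00
      vertex 0.00 0.00 0.00
    endloop
  endfacet
  facet normal 0.0000 0.0000 -1.0000
    outer loop
      vertex 0.00 20.00 0.00
      vertex 10.00 20.00 0.00
      vertex 0.00 0.00 0.00
    endloop
  endfacet
  facet normal 0.0000 0.0000 1.0000
    outer loop
      vertex 0.00 0.00 8.00
      vertex 10.00 0.00 8.00
      vertex 10.00 20.00 8.00
    endloop
  endfacet
  facet normal 0.0000 0.0000 1.0000
    outer loop
      vertex 0.00 0.00 8.00
      vertex 10.00 20.00 8.00
      vertex 0.00 20.00 8.00
    endloop
  endfacet
  facet normal 0.0000 -1.0000 0.0000
    outer loop
      vertex 0.00 0.00 0.00
      vertex 10.00 0.00 0.00
      vertex 10.00 0.00 8.00
    endloop
  endfacet
  facet normal 0.0000 -1.0000 0.0000
    outer loop
      vertex 0.00 0.00 0.00
      vertex 10.00 0.00 8.00
      vertex 0.00 0.00 8.00
    endloop
  endfacet
  facet normal 0.0000 1.0000 0.0000
    outer loop
      vertex 10.00 20.00 8.00
      vertex 10.00 20.00 0.00
      vertex 0.00 20.00 0.00
    endloop
  endfacet
  facet normal 0.0000 1.0000 0.0000
    outer loop
      vertex 0.00 20.00 8.00
      vertex 10.00 20.00 8.00
      vertex 0.00 20.00 0.00
    endloop
  endfacet
  facet normal -1.0000 0.0000 0.0000
    outer loop
      vertex 0.00 20.00 8.00
      vertex 0.00 20.00 0.00
      vertex 0.00 0.00 0.00
    endloop
  endfacet
  facet normal -1.0000 0.0000 0.0000
    outer loop
      vertex 0.00 0.00 8.00
      vertex 0.00 20.00 8.00
      vertex 0.00 0.00 0.00
    endloop
  endfacet
  facet normal 1.0000 0.0000 0.0000
    outer loop
      vertex 10.00 0.00 0.00
      vertex 10.00 20.00 0.00
      vertex 10.00 20.00 8.00
    endloop
  endfacet
  facet normal 1.0000 0.0000 0.0000
    outer loop
      vertex 10.00 0.00 0.00
      vertex 10.00 20.00 8.00
      vertex 10.00 0.00 8.00
    endloop
  endfacet
endsolid part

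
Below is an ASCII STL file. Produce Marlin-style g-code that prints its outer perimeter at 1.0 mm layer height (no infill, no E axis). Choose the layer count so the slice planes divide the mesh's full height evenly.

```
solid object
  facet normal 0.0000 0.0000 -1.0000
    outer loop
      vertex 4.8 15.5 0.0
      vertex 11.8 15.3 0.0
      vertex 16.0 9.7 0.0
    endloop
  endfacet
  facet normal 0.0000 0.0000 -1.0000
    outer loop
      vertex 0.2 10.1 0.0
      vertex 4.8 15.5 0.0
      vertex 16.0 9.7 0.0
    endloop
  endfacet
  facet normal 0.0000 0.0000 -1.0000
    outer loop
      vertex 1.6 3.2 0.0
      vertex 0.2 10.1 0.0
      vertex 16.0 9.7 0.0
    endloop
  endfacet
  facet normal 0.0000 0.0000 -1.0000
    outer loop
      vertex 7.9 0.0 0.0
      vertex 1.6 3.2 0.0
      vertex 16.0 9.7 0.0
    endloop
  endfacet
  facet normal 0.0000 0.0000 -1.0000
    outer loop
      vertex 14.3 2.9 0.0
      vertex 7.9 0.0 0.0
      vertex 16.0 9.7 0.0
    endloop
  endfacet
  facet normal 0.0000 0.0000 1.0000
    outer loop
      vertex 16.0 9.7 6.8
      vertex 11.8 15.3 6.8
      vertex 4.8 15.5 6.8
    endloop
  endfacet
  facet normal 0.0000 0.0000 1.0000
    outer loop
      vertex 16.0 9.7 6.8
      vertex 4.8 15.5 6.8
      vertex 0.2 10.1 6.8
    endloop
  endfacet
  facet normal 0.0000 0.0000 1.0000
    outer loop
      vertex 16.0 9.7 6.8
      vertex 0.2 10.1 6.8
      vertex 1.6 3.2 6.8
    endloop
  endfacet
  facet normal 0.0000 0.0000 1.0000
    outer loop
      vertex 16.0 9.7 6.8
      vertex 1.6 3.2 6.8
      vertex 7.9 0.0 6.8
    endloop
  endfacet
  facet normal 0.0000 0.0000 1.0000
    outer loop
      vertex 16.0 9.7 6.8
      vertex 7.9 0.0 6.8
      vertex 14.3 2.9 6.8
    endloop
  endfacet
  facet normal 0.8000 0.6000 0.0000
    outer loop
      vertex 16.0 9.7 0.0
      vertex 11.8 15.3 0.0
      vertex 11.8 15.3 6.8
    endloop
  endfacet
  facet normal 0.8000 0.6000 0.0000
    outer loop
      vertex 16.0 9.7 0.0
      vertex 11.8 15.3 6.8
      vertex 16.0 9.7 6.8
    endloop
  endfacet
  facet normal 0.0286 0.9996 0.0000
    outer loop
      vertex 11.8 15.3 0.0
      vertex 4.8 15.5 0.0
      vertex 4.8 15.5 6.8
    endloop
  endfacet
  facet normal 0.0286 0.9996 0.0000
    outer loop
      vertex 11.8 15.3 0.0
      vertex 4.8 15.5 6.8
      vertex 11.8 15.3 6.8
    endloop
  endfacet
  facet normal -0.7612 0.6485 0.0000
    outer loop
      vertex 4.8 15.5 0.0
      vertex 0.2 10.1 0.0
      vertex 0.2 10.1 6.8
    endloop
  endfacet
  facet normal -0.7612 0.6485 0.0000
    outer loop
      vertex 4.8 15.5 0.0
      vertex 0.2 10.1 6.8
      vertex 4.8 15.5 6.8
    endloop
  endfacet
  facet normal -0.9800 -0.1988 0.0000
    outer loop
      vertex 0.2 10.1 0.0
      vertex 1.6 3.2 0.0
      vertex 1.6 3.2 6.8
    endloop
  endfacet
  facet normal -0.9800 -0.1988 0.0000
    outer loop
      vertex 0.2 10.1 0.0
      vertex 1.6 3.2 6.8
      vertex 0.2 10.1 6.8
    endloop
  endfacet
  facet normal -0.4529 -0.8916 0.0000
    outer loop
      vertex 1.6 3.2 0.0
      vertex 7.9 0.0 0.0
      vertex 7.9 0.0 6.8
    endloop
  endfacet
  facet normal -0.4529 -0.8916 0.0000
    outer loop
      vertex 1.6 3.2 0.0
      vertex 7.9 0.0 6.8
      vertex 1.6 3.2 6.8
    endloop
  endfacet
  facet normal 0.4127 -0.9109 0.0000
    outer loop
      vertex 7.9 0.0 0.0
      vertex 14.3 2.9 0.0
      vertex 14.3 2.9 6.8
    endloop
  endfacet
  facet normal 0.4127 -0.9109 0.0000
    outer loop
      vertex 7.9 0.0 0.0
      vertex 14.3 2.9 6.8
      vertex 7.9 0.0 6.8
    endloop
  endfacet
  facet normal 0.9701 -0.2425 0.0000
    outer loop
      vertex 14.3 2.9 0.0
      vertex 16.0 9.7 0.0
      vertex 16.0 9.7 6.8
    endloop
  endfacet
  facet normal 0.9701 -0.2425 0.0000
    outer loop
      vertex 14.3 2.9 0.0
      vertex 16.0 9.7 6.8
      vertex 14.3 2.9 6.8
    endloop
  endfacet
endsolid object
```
; perimeter-only toolpath
G21 ; units = mm
G90 ; absolute positioning
G28 ; home
; layer 1
G0 Z1.0
G0 X16.0 Y9.7
G1 X11.8 Y15.3
G1 X4.8 Y15.5
G1 X0.2 Y10.1
G1 X1.6 Y3.2
G1 X7.9 Y0.0
G1 X14.3 Y2.9
G1 X16.0 Y9.7
; layer 2
G0 Z1.9
G0 X16.0 Y9.7
G1 X11.8 Y15.3
G1 X4.8 Y15.5
G1 X0.2 Y10.1
G1 X1.6 Y3.2
G1 X7.9 Y0.0
G1 X14.3 Y2.9
G1 X16.0 Y9.7
; layer 3
G0 Z2.9
G0 X16.0 Y9.7
G1 X11.8 Y15.3
G1 X4.8 Y15.5
G1 X0.2 Y10.1
G1 X1.6 Y3.2
G1 X7.9 Y0.0
G1 X14.3 Y2.9
G1 X16.0 Y9.7
; layer 4
G0 Z3.9
G0 X16.0 Y9.7
G1 X11.8 Y15.3
G1 X4.8 Y15.5
G1 X0.2 Y10.1
G1 X1.6 Y3.2
G1 X7.9 Y0.0
G1 X14.3 Y2.9
G1 X16.0 Y9.7
; layer 5
G0 Z4.9
G0 X16.0 Y9.7
G1 X11.8 Y15.3
G1 X4.8 Y15.5
G1 X0.2 Y10.1
G1 X1.6 Y3.2
G1 X7.9 Y0.0
G1 X14.3 Y2.9
G1 X16.0 Y9.7
; layer 6
G0 Z5.8
G0 X16.0 Y9.7
G1 X11.8 Y15.3
G1 X4.8 Y15.5
G1 X0.2 Y10.1
G1 X1.6 Y3.2
G1 X7.9 Y0.0
G1 X14.3 Y2.9
G1 X16.0 Y9.7
; layer 7
G0 Z6.8
G0 X16.0 Y9.7
G1 X11.8 Y15.3
G1 X4.8 Y15.5
G1 X0.2 Y10.1
G1 X1.6 Y3.2
G1 X7.9 Y0.0
G1 X14.3 Y2.9
G1 X16.0 Y9.7
M2 ; end

The solid is a regular 7-sided prism (a cylinder approximated with 7 flat sides), circumscribed radius ≈ 8.1 mm, height ≈ 6.8 mm. Slicing at Δz = 1.0 mm — 7 equal slices spanning the solid's height, so layer i sits at z = i·h/7 — gives 7 non-empty perimeters. Each is a 7-segment closed polygon; G0 lifts to the layer z and rapids to the start vertex, then G1 traces the edges.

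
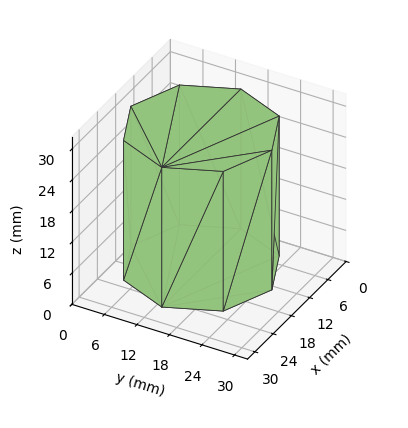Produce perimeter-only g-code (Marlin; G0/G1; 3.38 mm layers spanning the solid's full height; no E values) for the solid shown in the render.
Reading the render: the shape is a regular 8-sided prism (a cylinder approximated with 8 flat sides), circumscribed radius ≈ 13 mm, height ≈ 27 mm (dimensions read to the nearest mm from the axis ticks). For the g-code, the solid's height is divided into equal slices at the stated Δz and each level perimeter traced with G1 moves after a G0 lift.

; perimeter-only toolpath
G21 ; units = mm
G90 ; absolute positioning
G28 ; home
; layer 1
G0 Z3.38
G0 X26.00 Y13.00
G1 X22.19 Y22.19
G1 X13.00 Y26.00
G1 X3.81 Y22.19
G1 X0.00 Y13.00
G1 X3.81 Y3.81
G1 X13.00 Y0.00
G1 X22.19 Y3.81
G1 X26.00 Y13.00
; layer 2
G0 Z6.75
G0 X26.00 Y13.00
G1 X22.19 Y22.19
G1 X13.00 Y26.00
G1 X3.81 Y22.19
G1 X0.00 Y13.00
G1 X3.81 Y3.81
G1 X13.00 Y0.00
G1 X22.19 Y3.81
G1 X26.00 Y13.00
; layer 3
G0 Z10.12
G0 X26.00 Y13.00
G1 X22.19 Y22.19
G1 X13.00 Y26.00
G1 X3.81 Y22.19
G1 X0.00 Y13.00
G1 X3.81 Y3.81
G1 X13.00 Y0.00
G1 X22.19 Y3.81
G1 X26.00 Y13.00
; layer 4
G0 Z13.50
G0 X26.00 Y13.00
G1 X22.19 Y22.19
G1 X13.00 Y26.00
G1 X3.81 Y22.19
G1 X0.00 Y13.00
G1 X3.81 Y3.81
G1 X13.00 Y0.00
G1 X22.19 Y3.81
G1 X26.00 Y13.00
; layer 5
G0 Z16.88
G0 X26.00 Y13.00
G1 X22.19 Y22.19
G1 X13.00 Y26.00
G1 X3.81 Y22.19
G1 X0.00 Y13.00
G1 X3.81 Y3.81
G1 X13.00 Y0.00
G1 X22.19 Y3.81
G1 X26.00 Y13.00
; layer 6
G0 Z20.25
G0 X26.00 Y13.00
G1 X22.19 Y22.19
G1 X13.00 Y26.00
G1 X3.81 Y22.19
G1 X0.00 Y13.00
G1 X3.81 Y3.81
G1 X13.00 Y0.00
G1 X22.19 Y3.81
G1 X26.00 Y13.00
; layer 7
G0 Z23.62
G0 X26.00 Y13.00
G1 X22.19 Y22.19
G1 X13.00 Y26.00
G1 X3.81 Y22.19
G1 X0.00 Y13.00
G1 X3.81 Y3.81
G1 X13.00 Y0.00
G1 X22.19 Y3.81
G1 X26.00 Y13.00
; layer 8
G0 Z27.00
G0 X26.00 Y13.00
G1 X22.19 Y22.19
G1 X13.00 Y26.00
G1 X3.81 Y22.19
G1 X0.00 Y13.00
G1 X3.81 Y3.81
G1 X13.00 Y0.00
G1 X22.19 Y3.81
G1 X26.00 Y13.00
M2 ; end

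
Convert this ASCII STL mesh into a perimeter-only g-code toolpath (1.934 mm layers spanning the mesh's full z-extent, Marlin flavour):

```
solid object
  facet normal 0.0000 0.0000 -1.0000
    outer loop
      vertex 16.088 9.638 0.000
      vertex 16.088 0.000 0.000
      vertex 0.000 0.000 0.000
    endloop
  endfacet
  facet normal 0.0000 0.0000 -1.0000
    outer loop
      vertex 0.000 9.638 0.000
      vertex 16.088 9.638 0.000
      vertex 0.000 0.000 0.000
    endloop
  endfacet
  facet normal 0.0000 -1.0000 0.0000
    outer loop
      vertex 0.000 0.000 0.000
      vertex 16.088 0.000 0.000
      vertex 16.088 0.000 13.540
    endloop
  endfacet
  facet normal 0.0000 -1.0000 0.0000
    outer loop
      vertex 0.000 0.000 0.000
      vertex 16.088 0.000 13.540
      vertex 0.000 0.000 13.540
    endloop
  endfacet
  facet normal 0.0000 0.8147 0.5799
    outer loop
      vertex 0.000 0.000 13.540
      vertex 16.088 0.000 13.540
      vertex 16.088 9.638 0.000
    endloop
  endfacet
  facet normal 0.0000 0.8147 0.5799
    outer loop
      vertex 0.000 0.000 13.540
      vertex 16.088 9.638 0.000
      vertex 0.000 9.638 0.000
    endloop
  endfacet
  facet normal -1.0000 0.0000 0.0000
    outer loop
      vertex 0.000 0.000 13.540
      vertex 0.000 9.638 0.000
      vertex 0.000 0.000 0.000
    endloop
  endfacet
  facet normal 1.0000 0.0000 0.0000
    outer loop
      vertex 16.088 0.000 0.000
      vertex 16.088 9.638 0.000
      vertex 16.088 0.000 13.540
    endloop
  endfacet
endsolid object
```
; perimeter-only toolpath
G21 ; units = mm
G90 ; absolute positioning
G28 ; home
; layer 1
G0 Z1.934
G0 X0.000 Y0.000
G1 X16.088 Y0.000
G1 X16.088 Y8.261
G1 X0.000 Y8.261
G1 X0.000 Y0.000
; layer 2
G0 Z3.869
G0 X0.000 Y0.000
G1 X16.088 Y0.000
G1 X16.088 Y6.884
G1 X0.000 Y6.884
G1 X0.000 Y0.000
; layer 3
G0 Z5.803
G0 X0.000 Y0.000
G1 X16.088 Y0.000
G1 X16.088 Y5.507
G1 X0.000 Y5.507
G1 X0.000 Y0.000
; layer 4
G0 Z7.737
G0 X0.000 Y0.000
G1 X16.088 Y0.000
G1 X16.088 Y4.131
G1 X0.000 Y4.131
G1 X0.000 Y0.000
; layer 5
G0 Z9.671
G0 X0.000 Y0.000
G1 X16.088 Y0.000
G1 X16.088 Y2.754
G1 X0.000 Y2.754
G1 X0.000 Y0.000
; layer 6
G0 Z11.606
G0 X0.000 Y0.000
G1 X16.088 Y0.000
G1 X16.088 Y1.377
G1 X0.000 Y1.377
G1 X0.000 Y0.000
M2 ; end

The solid is a wedge (ramp): 16.1 × 9.64 mm base, rising to 13.5 mm along the y=0 edge and sloping linearly to z=0 at y=9.64. Slicing at Δz = 1.934 mm — 7 equal slices spanning the solid's height, so layer i sits at z = i·h/7 — gives 6 non-empty perimeters. Each is a 4-segment closed polygon; G0 lifts to the layer z and rapids to the start vertex, then G1 traces the edges. The cross-section shrinks linearly with z (the slice at the apex is degenerate and omitted).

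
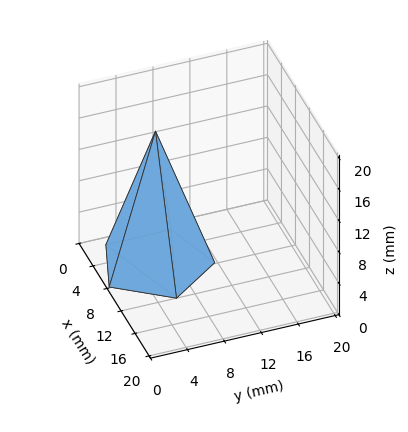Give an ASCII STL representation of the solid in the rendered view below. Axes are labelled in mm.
Reading the render: the shape is a regular 5-sided pyramid, base circumscribed radius ≈ 6 mm, apex at z ≈ 17 mm (dimensions read to the nearest mm from the axis ticks). For the STL, each face is triangulated and given an outward normal.

solid part
  facet normal 0.0000 0.0000 -1.0000
    outer loop
      vertex 1.15 9.53 0.00
      vertex 7.85 11.71 0.00
      vertex 12.00 6.00 0.00
    endloop
  endfacet
  facet normal 0.0000 0.0000 -1.0000
    outer loop
      vertex 1.15 2.47 0.00
      vertex 1.15 9.53 0.00
      vertex 12.00 6.00 0.00
    endloop
  endfacet
  facet normal 0.0000 0.0000 -1.0000
    outer loop
      vertex 7.85 0.29 0.00
      vertex 1.15 2.47 0.00
      vertex 12.00 6.00 0.00
    endloop
  endfacet
  facet normal 0.7778 0.5653 0.2745
    outer loop
      vertex 12.00 6.00 0.00
      vertex 7.85 11.71 0.00
      vertex 6.00 6.00 17.00
    endloop
  endfacet
  facet normal -0.2975 0.9143 0.2747
    outer loop
      vertex 7.85 11.71 0.00
      vertex 1.15 9.53 0.00
      vertex 6.00 6.00 17.00
    endloop
  endfacet
  facet normal -0.9616 0.0000 0.2743
    outer loop
      vertex 1.15 9.53 0.00
      vertex 1.15 2.47 0.00
      vertex 6.00 6.00 17.00
    endloop
  endfacet
  facet normal -0.2975 -0.9143 0.2747
    outer loop
      vertex 1.15 2.47 0.00
      vertex 7.85 0.29 0.00
      vertex 6.00 6.00 17.00
    endloop
  endfacet
  facet normal 0.7778 -0.5653 0.2745
    outer loop
      vertex 7.85 0.29 0.00
      vertex 12.00 6.00 0.00
      vertex 6.00 6.00 17.00
    endloop
  endfacet
endsolid part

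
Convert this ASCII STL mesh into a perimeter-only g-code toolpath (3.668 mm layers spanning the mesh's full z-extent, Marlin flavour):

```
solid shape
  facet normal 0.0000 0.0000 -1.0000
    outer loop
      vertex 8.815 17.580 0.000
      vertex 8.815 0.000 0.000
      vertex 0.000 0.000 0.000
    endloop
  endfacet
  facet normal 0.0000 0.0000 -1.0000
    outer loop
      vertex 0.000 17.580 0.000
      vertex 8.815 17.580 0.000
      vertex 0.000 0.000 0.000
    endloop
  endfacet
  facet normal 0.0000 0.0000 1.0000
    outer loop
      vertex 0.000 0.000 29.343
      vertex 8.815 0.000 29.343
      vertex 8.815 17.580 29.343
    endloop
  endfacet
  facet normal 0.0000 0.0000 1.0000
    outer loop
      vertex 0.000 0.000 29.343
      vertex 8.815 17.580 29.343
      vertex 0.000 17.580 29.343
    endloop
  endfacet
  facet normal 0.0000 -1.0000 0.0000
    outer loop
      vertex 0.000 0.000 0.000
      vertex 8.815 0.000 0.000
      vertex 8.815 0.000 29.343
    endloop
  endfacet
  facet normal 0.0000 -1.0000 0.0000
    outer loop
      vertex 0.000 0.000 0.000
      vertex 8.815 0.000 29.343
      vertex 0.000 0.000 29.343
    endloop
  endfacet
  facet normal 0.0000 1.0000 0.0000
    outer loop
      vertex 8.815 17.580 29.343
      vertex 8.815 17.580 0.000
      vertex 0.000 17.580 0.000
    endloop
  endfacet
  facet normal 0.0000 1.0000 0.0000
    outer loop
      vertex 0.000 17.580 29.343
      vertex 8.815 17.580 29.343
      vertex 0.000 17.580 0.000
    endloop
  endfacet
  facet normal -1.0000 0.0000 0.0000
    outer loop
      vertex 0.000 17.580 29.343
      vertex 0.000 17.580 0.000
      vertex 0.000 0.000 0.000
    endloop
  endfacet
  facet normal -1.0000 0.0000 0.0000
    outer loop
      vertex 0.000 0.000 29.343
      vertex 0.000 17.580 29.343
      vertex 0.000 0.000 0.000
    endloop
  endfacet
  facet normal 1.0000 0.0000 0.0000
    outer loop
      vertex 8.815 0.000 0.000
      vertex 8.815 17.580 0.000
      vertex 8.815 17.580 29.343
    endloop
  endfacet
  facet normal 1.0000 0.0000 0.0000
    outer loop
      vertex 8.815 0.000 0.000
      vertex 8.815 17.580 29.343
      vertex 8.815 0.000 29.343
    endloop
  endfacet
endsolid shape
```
; perimeter-only toolpath
G21 ; units = mm
G90 ; absolute positioning
G28 ; home
; layer 1
G0 Z3.668
G0 X0.000 Y0.000
G1 X8.815 Y0.000
G1 X8.815 Y17.580
G1 X0.000 Y17.580
G1 X0.000 Y0.000
; layer 2
G0 Z7.336
G0 X0.000 Y0.000
G1 X8.815 Y0.000
G1 X8.815 Y17.580
G1 X0.000 Y17.580
G1 X0.000 Y0.000
; layer 3
G0 Z11.004
G0 X0.000 Y0.000
G1 X8.815 Y0.000
G1 X8.815 Y17.580
G1 X0.000 Y17.580
G1 X0.000 Y0.000
; layer 4
G0 Z14.671
G0 X0.000 Y0.000
G1 X8.815 Y0.000
G1 X8.815 Y17.580
G1 X0.000 Y17.580
G1 X0.000 Y0.000
; layer 5
G0 Z18.339
G0 X0.000 Y0.000
G1 X8.815 Y0.000
G1 X8.815 Y17.580
G1 X0.000 Y17.580
G1 X0.000 Y0.000
; layer 6
G0 Z22.007
G0 X0.000 Y0.000
G1 X8.815 Y0.000
G1 X8.815 Y17.580
G1 X0.000 Y17.580
G1 X0.000 Y0.000
; layer 7
G0 Z25.675
G0 X0.000 Y0.000
G1 X8.815 Y0.000
G1 X8.815 Y17.580
G1 X0.000 Y17.580
G1 X0.000 Y0.000
; layer 8
G0 Z29.343
G0 X0.000 Y0.000
G1 X8.815 Y0.000
G1 X8.815 Y17.580
G1 X0.000 Y17.580
G1 X0.000 Y0.000
M2 ; end

The solid is a rectangular box, roughly 8.81 × 17.6 mm footprint and 29.3 mm tall. Slicing at Δz = 3.668 mm — 8 equal slices spanning the solid's height, so layer i sits at z = i·h/8 — gives 8 non-empty perimeters. Each is a 4-segment closed polygon; G0 lifts to the layer z and rapids to the start vertex, then G1 traces the edges.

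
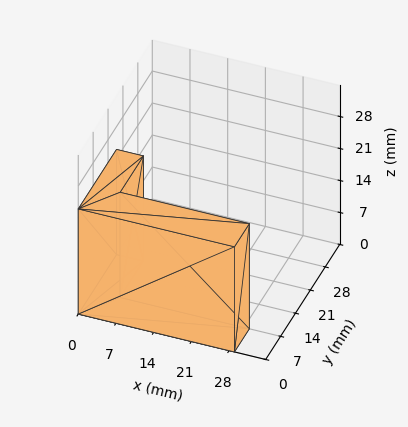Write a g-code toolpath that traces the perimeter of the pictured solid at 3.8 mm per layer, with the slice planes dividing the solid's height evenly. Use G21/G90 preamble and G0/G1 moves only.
Reading the render: the shape is an L-shaped prism: outer 29 × 18 mm, arm thicknesses ≈ 7 mm (horizontal) and 5 mm (vertical), extruded 23 mm in z (dimensions read to the nearest mm from the axis ticks). For the g-code, the solid's height is divided into equal slices at the stated Δz and each level perimeter traced with G1 moves after a G0 lift.

; perimeter-only toolpath
G21 ; units = mm
G90 ; absolute positioning
G28 ; home
; layer 1
G0 Z3.8
G0 X0.0 Y0.0
G1 X29.0 Y0.0
G1 X29.0 Y7.0
G1 X5.0 Y7.0
G1 X5.0 Y18.0
G1 X0.0 Y18.0
G1 X0.0 Y0.0
; layer 2
G0 Z7.7
G0 X0.0 Y0.0
G1 X29.0 Y0.0
G1 X29.0 Y7.0
G1 X5.0 Y7.0
G1 X5.0 Y18.0
G1 X0.0 Y18.0
G1 X0.0 Y0.0
; layer 3
G0 Z11.5
G0 X0.0 Y0.0
G1 X29.0 Y0.0
G1 X29.0 Y7.0
G1 X5.0 Y7.0
G1 X5.0 Y18.0
G1 X0.0 Y18.0
G1 X0.0 Y0.0
; layer 4
G0 Z15.3
G0 X0.0 Y0.0
G1 X29.0 Y0.0
G1 X29.0 Y7.0
G1 X5.0 Y7.0
G1 X5.0 Y18.0
G1 X0.0 Y18.0
G1 X0.0 Y0.0
; layer 5
G0 Z19.2
G0 X0.0 Y0.0
G1 X29.0 Y0.0
G1 X29.0 Y7.0
G1 X5.0 Y7.0
G1 X5.0 Y18.0
G1 X0.0 Y18.0
G1 X0.0 Y0.0
; layer 6
G0 Z23.0
G0 X0.0 Y0.0
G1 X29.0 Y0.0
G1 X29.0 Y7.0
G1 X5.0 Y7.0
G1 X5.0 Y18.0
G1 X0.0 Y18.0
G1 X0.0 Y0.0
M2 ; end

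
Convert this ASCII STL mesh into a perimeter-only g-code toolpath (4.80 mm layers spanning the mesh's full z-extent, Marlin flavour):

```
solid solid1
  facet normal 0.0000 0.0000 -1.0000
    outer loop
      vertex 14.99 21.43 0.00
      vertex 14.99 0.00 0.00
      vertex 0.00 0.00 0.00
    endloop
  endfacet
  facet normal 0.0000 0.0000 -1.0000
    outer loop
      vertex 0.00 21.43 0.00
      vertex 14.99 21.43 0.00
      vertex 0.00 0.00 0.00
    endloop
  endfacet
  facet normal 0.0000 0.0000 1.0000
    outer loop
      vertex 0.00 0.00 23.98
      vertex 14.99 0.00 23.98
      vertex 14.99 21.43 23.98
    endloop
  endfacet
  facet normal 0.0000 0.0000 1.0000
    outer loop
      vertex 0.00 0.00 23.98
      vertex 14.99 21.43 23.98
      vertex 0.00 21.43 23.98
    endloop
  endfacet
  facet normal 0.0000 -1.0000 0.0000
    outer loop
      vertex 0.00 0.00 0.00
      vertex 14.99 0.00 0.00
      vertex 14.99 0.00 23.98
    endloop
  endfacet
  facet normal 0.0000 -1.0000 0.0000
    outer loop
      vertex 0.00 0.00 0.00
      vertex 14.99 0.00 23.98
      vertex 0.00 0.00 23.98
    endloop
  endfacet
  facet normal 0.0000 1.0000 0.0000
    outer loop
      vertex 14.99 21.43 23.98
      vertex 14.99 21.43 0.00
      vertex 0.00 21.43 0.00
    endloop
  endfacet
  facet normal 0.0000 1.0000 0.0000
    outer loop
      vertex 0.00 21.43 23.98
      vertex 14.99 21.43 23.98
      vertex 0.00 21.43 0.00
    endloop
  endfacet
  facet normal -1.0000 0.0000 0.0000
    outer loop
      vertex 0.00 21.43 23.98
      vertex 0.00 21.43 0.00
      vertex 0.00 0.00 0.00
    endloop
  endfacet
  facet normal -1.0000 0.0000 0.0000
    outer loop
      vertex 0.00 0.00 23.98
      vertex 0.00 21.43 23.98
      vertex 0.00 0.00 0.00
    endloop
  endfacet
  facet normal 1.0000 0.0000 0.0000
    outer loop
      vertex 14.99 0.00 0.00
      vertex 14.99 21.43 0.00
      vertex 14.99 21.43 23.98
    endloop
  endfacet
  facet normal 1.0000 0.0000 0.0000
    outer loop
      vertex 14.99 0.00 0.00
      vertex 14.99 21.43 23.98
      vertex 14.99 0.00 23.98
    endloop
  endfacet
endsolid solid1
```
; perimeter-only toolpath
G21 ; units = mm
G90 ; absolute positioning
G28 ; home
; layer 1
G0 Z4.80
G0 X0.00 Y0.00
G1 X14.99 Y0.00
G1 X14.99 Y21.43
G1 X0.00 Y21.43
G1 X0.00 Y0.00
; layer 2
G0 Z9.59
G0 X0.00 Y0.00
G1 X14.99 Y0.00
G1 X14.99 Y21.43
G1 X0.00 Y21.43
G1 X0.00 Y0.00
; layer 3
G0 Z14.39
G0 X0.00 Y0.00
G1 X14.99 Y0.00
G1 X14.99 Y21.43
G1 X0.00 Y21.43
G1 X0.00 Y0.00
; layer 4
G0 Z19.18
G0 X0.00 Y0.00
G1 X14.99 Y0.00
G1 X14.99 Y21.43
G1 X0.00 Y21.43
G1 X0.00 Y0.00
; layer 5
G0 Z23.98
G0 X0.00 Y0.00
G1 X14.99 Y0.00
G1 X14.99 Y21.43
G1 X0.00 Y21.43
G1 X0.00 Y0.00
M2 ; end

The solid is a rectangular box, roughly 15 × 21.4 mm footprint and 24 mm tall. Slicing at Δz = 4.80 mm — 5 equal slices spanning the solid's height, so layer i sits at z = i·h/5 — gives 5 non-empty perimeters. Each is a 4-segment closed polygon; G0 lifts to the layer z and rapids to the start vertex, then G1 traces the edges.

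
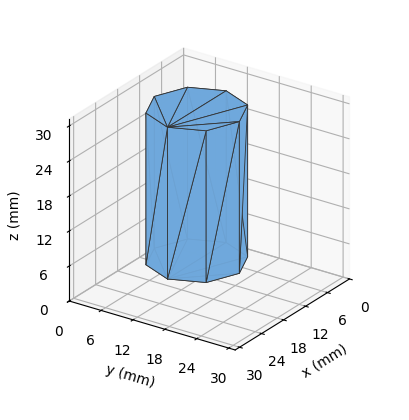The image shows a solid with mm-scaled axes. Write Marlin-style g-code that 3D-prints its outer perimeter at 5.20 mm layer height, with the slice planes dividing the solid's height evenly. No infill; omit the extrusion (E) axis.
Reading the render: the shape is a regular 8-sided prism (a cylinder approximated with 8 flat sides), circumscribed radius ≈ 8 mm, height ≈ 26 mm (dimensions read to the nearest mm from the axis ticks). For the g-code, the solid's height is divided into equal slices at the stated Δz and each level perimeter traced with G1 moves after a G0 lift.

; perimeter-only toolpath
G21 ; units = mm
G90 ; absolute positioning
G28 ; home
; layer 1
G0 Z5.20
G0 X16.00 Y8.00
G1 X13.66 Y13.66
G1 X8.00 Y16.00
G1 X2.34 Y13.66
G1 X0.00 Y8.00
G1 X2.34 Y2.34
G1 X8.00 Y0.00
G1 X13.66 Y2.34
G1 X16.00 Y8.00
; layer 2
G0 Z10.40
G0 X16.00 Y8.00
G1 X13.66 Y13.66
G1 X8.00 Y16.00
G1 X2.34 Y13.66
G1 X0.00 Y8.00
G1 X2.34 Y2.34
G1 X8.00 Y0.00
G1 X13.66 Y2.34
G1 X16.00 Y8.00
; layer 3
G0 Z15.60
G0 X16.00 Y8.00
G1 X13.66 Y13.66
G1 X8.00 Y16.00
G1 X2.34 Y13.66
G1 X0.00 Y8.00
G1 X2.34 Y2.34
G1 X8.00 Y0.00
G1 X13.66 Y2.34
G1 X16.00 Y8.00
; layer 4
G0 Z20.80
G0 X16.00 Y8.00
G1 X13.66 Y13.66
G1 X8.00 Y16.00
G1 X2.34 Y13.66
G1 X0.00 Y8.00
G1 X2.34 Y2.34
G1 X8.00 Y0.00
G1 X13.66 Y2.34
G1 X16.00 Y8.00
; layer 5
G0 Z26.00
G0 X16.00 Y8.00
G1 X13.66 Y13.66
G1 X8.00 Y16.00
G1 X2.34 Y13.66
G1 X0.00 Y8.00
G1 X2.34 Y2.34
G1 X8.00 Y0.00
G1 X13.66 Y2.34
G1 X16.00 Y8.00
M2 ; end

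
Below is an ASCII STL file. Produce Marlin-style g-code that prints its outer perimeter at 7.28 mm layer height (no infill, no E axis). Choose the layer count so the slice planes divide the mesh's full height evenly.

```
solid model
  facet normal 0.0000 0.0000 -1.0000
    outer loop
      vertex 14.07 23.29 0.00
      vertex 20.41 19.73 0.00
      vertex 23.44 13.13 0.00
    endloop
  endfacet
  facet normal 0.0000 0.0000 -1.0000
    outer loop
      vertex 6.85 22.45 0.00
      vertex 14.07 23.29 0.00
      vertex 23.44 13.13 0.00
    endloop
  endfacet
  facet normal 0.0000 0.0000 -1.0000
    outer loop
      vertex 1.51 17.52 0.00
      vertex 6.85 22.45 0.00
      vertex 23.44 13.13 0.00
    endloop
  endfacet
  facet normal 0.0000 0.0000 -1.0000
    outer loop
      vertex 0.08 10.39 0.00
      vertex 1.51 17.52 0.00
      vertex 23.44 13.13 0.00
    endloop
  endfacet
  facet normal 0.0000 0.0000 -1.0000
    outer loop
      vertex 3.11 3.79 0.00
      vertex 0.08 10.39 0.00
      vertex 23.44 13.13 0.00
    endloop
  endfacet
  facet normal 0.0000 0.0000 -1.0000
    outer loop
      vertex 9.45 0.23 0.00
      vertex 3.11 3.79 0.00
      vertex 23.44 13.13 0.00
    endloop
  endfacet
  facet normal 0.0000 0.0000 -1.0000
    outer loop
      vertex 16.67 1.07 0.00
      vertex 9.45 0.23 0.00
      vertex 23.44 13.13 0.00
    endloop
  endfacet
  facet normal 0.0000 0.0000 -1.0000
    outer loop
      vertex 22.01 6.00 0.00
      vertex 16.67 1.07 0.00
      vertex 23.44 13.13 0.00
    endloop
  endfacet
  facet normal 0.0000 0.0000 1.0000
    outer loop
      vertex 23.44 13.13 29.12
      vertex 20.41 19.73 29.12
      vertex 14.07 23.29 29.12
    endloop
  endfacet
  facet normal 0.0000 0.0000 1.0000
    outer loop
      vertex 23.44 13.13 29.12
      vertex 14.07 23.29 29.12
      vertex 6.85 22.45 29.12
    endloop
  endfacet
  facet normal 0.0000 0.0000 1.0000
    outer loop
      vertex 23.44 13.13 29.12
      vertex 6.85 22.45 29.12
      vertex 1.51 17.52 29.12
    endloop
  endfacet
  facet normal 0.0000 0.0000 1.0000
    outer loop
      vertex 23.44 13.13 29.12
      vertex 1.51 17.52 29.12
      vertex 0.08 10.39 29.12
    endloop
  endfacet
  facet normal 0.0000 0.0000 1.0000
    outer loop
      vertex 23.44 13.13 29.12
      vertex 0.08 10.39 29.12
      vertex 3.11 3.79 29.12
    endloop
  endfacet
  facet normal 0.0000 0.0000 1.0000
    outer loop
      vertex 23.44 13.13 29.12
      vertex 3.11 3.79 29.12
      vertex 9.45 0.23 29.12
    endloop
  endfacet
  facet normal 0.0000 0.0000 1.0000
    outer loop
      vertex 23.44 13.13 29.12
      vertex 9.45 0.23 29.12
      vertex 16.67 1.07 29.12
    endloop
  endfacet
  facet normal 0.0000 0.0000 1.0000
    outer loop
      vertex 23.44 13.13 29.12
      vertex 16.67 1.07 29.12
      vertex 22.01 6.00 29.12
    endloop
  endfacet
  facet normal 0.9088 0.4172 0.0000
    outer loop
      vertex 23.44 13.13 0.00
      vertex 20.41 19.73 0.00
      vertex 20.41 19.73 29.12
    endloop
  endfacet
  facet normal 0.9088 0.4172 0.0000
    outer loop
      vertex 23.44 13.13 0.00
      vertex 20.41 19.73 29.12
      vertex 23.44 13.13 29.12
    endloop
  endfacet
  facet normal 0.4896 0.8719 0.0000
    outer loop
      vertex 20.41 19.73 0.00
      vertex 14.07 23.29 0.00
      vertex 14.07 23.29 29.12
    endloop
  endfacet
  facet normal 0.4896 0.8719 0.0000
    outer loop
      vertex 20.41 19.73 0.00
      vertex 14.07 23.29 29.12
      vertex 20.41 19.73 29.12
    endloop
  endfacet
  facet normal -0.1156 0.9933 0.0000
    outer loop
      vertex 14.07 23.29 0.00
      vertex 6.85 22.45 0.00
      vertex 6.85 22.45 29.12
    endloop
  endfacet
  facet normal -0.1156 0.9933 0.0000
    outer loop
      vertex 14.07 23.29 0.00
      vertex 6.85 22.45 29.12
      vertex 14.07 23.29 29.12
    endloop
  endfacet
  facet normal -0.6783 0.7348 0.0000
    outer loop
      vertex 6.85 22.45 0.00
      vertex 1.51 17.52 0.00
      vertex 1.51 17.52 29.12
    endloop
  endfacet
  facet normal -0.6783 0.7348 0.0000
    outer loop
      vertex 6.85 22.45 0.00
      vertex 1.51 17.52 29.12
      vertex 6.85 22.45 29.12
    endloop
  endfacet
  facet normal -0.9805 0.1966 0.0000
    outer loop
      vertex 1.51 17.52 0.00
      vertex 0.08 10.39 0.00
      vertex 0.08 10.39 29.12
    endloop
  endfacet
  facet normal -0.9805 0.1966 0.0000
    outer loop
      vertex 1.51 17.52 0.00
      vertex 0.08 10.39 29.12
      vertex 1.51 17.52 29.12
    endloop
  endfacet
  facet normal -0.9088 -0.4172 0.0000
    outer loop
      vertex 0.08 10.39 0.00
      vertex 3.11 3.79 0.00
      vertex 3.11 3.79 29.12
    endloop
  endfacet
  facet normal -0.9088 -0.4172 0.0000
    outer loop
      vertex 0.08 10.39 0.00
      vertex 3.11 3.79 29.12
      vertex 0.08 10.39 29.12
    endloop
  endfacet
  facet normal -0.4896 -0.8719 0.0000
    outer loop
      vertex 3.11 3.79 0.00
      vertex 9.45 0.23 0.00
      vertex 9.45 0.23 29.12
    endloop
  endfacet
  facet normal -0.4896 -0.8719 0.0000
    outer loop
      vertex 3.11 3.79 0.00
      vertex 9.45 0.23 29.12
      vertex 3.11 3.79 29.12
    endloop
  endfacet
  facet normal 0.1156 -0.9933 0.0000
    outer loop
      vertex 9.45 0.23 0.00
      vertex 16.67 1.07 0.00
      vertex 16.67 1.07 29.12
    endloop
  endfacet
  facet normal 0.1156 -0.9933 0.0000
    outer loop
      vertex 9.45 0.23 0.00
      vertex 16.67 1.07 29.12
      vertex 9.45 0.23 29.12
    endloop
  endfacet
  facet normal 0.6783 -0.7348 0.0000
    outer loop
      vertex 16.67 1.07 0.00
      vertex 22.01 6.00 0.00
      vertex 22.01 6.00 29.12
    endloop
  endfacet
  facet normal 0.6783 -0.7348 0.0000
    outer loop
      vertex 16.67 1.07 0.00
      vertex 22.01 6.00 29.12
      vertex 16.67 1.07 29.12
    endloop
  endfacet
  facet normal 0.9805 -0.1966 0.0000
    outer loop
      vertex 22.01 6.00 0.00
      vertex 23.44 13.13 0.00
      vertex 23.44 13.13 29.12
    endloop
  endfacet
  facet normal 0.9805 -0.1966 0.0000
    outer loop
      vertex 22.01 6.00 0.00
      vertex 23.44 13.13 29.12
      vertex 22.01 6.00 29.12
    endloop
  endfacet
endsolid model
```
; perimeter-only toolpath
G21 ; units = mm
G90 ; absolute positioning
G28 ; home
; layer 1
G0 Z7.28
G0 X23.44 Y13.13
G1 X20.41 Y19.73
G1 X14.07 Y23.29
G1 X6.85 Y22.45
G1 X1.51 Y17.52
G1 X0.08 Y10.39
G1 X3.11 Y3.79
G1 X9.45 Y0.23
G1 X16.67 Y1.07
G1 X22.01 Y6.00
G1 X23.44 Y13.13
; layer 2
G0 Z14.56
G0 X23.44 Y13.13
G1 X20.41 Y19.73
G1 X14.07 Y23.29
G1 X6.85 Y22.45
G1 X1.51 Y17.52
G1 X0.08 Y10.39
G1 X3.11 Y3.79
G1 X9.45 Y0.23
G1 X16.67 Y1.07
G1 X22.01 Y6.00
G1 X23.44 Y13.13
; layer 3
G0 Z21.84
G0 X23.44 Y13.13
G1 X20.41 Y19.73
G1 X14.07 Y23.29
G1 X6.85 Y22.45
G1 X1.51 Y17.52
G1 X0.08 Y10.39
G1 X3.11 Y3.79
G1 X9.45 Y0.23
G1 X16.67 Y1.07
G1 X22.01 Y6.00
G1 X23.44 Y13.13
; layer 4
G0 Z29.12
G0 X23.44 Y13.13
G1 X20.41 Y19.73
G1 X14.07 Y23.29
G1 X6.85 Y22.45
G1 X1.51 Y17.52
G1 X0.08 Y10.39
G1 X3.11 Y3.79
G1 X9.45 Y0.23
G1 X16.67 Y1.07
G1 X22.01 Y6.00
G1 X23.44 Y13.13
M2 ; end

The solid is a regular 10-sided prism (a cylinder approximated with 10 flat sides), circumscribed radius ≈ 11.8 mm, height ≈ 29.1 mm. Slicing at Δz = 7.28 mm — 4 equal slices spanning the solid's height, so layer i sits at z = i·h/4 — gives 4 non-empty perimeters. Each is a 10-segment closed polygon; G0 lifts to the layer z and rapids to the start vertex, then G1 traces the edges.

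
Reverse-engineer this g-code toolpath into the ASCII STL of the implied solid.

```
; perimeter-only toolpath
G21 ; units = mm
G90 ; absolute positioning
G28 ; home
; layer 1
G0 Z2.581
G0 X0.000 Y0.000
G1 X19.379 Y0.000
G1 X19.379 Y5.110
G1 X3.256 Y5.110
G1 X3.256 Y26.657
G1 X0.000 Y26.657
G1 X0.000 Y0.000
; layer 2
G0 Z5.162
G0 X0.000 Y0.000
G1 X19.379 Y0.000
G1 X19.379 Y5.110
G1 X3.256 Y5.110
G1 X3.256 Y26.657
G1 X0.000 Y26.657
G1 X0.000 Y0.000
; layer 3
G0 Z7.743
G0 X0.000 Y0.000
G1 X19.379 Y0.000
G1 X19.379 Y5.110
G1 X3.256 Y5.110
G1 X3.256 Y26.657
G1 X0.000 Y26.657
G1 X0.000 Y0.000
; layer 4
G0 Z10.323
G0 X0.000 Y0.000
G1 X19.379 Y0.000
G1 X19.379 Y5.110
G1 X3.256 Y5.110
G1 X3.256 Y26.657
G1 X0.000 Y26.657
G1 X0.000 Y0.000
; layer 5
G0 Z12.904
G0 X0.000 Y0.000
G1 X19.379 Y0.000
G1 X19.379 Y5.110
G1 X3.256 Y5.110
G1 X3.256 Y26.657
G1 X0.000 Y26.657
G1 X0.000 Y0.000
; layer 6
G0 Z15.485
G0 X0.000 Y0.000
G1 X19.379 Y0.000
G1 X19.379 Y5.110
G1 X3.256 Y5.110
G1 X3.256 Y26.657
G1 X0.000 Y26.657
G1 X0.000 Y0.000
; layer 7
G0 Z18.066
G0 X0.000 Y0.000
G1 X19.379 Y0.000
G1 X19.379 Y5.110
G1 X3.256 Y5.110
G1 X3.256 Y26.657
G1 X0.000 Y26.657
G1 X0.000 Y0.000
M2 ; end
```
solid part
  facet normal 0.0000 0.0000 -1.0000
    outer loop
      vertex 19.379 5.110 0.000
      vertex 19.379 0.000 0.000
      vertex 0.000 0.000 0.000
    endloop
  endfacet
  facet normal 0.0000 0.0000 -1.0000
    outer loop
      vertex 3.256 5.110 0.000
      vertex 19.379 5.110 0.000
      vertex 0.000 0.000 0.000
    endloop
  endfacet
  facet normal 0.0000 0.0000 -1.0000
    outer loop
      vertex 3.256 26.657 0.000
      vertex 3.256 5.110 0.000
      vertex 0.000 0.000 0.000
    endloop
  endfacet
  facet normal 0.0000 0.0000 -1.0000
    outer loop
      vertex 0.000 26.657 0.000
      vertex 3.256 26.657 0.000
      vertex 0.000 0.000 0.000
    endloop
  endfacet
  facet normal 0.0000 0.0000 1.0000
    outer loop
      vertex 0.000 0.000 18.066
      vertex 19.379 0.000 18.066
      vertex 19.379 5.110 18.066
    endloop
  endfacet
  facet normal 0.0000 0.0000 1.0000
    outer loop
      vertex 0.000 0.000 18.066
      vertex 19.379 5.110 18.066
      vertex 3.256 5.110 18.066
    endloop
  endfacet
  facet normal 0.0000 0.0000 1.0000
    outer loop
      vertex 0.000 0.000 18.066
      vertex 3.256 5.110 18.066
      vertex 3.256 26.657 18.066
    endloop
  endfacet
  facet normal 0.0000 0.0000 1.0000
    outer loop
      vertex 0.000 0.000 18.066
      vertex 3.256 26.657 18.066
      vertex 0.000 26.657 18.066
    endloop
  endfacet
  facet normal 0.0000 -1.0000 0.0000
    outer loop
      vertex 0.000 0.000 0.000
      vertex 19.379 0.000 0.000
      vertex 19.379 0.000 18.066
    endloop
  endfacet
  facet normal 0.0000 -1.0000 0.0000
    outer loop
      vertex 0.000 0.000 0.000
      vertex 19.379 0.000 18.066
      vertex 0.000 0.000 18.066
    endloop
  endfacet
  facet normal 1.0000 0.0000 0.0000
    outer loop
      vertex 19.379 0.000 0.000
      vertex 19.379 5.110 0.000
      vertex 19.379 5.110 18.066
    endloop
  endfacet
  facet normal 1.0000 0.0000 0.0000
    outer loop
      vertex 19.379 0.000 0.000
      vertex 19.379 5.110 18.066
      vertex 19.379 0.000 18.066
    endloop
  endfacet
  facet normal 0.0000 1.0000 0.0000
    outer loop
      vertex 19.379 5.110 0.000
      vertex 3.256 5.110 0.000
      vertex 3.256 5.110 18.066
    endloop
  endfacet
  facet normal 0.0000 1.0000 0.0000
    outer loop
      vertex 19.379 5.110 0.000
      vertex 3.256 5.110 18.066
      vertex 19.379 5.110 18.066
    endloop
  endfacet
  facet normal 1.0000 0.0000 0.0000
    outer loop
      vertex 3.256 5.110 0.000
      vertex 3.256 26.657 0.000
      vertex 3.256 26.657 18.066
    endloop
  endfacet
  facet normal 1.0000 0.0000 0.0000
    outer loop
      vertex 3.256 5.110 0.000
      vertex 3.256 26.657 18.066
      vertex 3.256 5.110 18.066
    endloop
  endfacet
  facet normal 0.0000 1.0000 0.0000
    outer loop
      vertex 3.256 26.657 0.000
      vertex 0.000 26.657 0.000
      vertex 0.000 26.657 18.066
    endloop
  endfacet
  facet normal 0.0000 1.0000 0.0000
    outer loop
      vertex 3.256 26.657 0.000
      vertex 0.000 26.657 18.066
      vertex 3.256 26.657 18.066
    endloop
  endfacet
  facet normal -1.0000 0.0000 0.0000
    outer loop
      vertex 0.000 26.657 0.000
      vertex 0.000 0.000 0.000
      vertex 0.000 0.000 18.066
    endloop
  endfacet
  facet normal -1.0000 0.0000 0.0000
    outer loop
      vertex 0.000 26.657 0.000
      vertex 0.000 0.000 18.066
      vertex 0.000 26.657 18.066
    endloop
  endfacet
endsolid part

The G0 Z moves step by Δz≈2.581 mm. Every layer's G1 loop is the same polygon, so the solid is a straight extrusion of it from z=0 to z≈18.1. Closing with flat bottom and top caps and triangulating gives 20 facets — an L-shaped prism: outer 19.4 × 26.7 mm, arm thicknesses ≈ 5.11 mm (horizontal) and 3.26 mm (vertical), extruded 18.1 mm in z.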